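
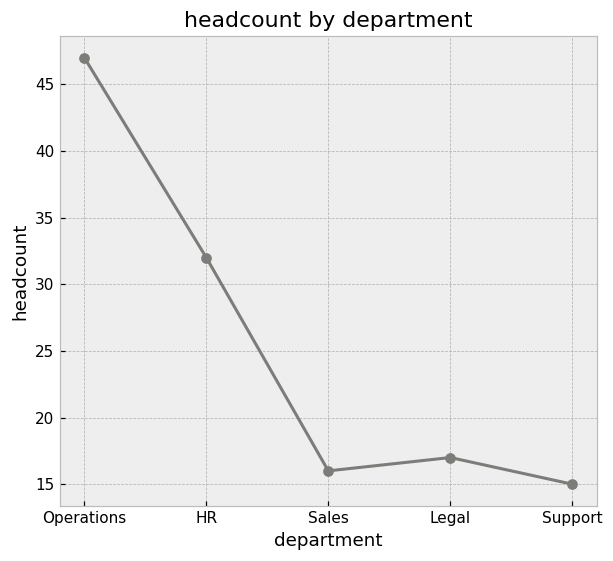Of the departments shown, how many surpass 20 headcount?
2

Above 20: Operations, HR.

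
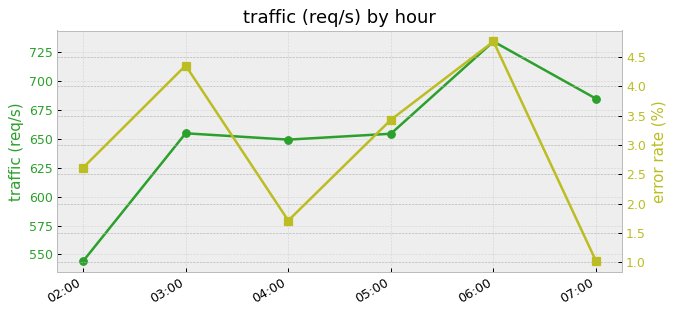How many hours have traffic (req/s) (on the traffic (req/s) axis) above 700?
Above 700: 06:00.

1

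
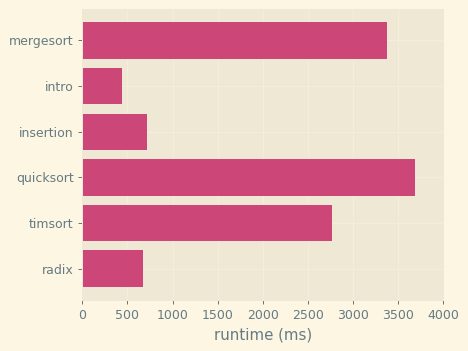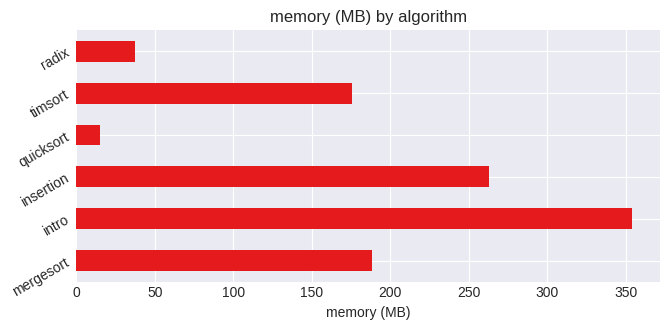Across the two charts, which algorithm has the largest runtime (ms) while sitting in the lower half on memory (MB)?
quicksort

Chart 2 median memory (MB) ≈ 200; below-median algorithms: quicksort, timsort, radix. Among those, quicksort has the highest runtime (ms) (≈ 3500).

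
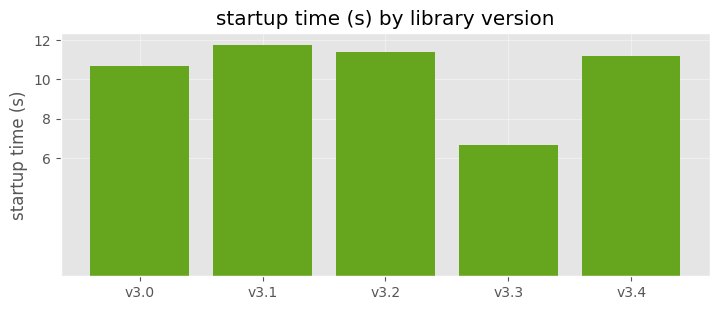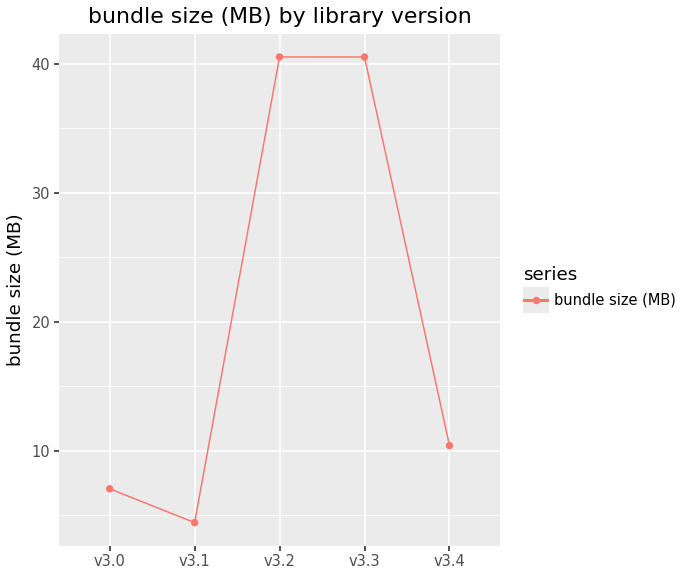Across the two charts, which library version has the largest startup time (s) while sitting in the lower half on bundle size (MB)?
Chart 2 median bundle size (MB) ≈ 10; below-median library versions: v3.0, v3.1. Among those, v3.1 has the highest startup time (s) (≈ 12).

v3.1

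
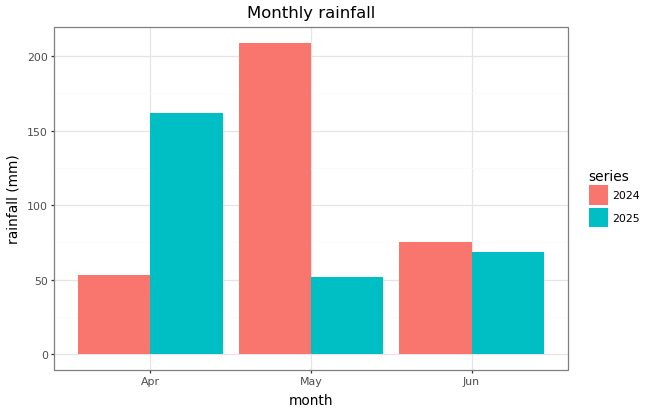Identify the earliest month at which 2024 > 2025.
May

Apr: 2024 ≈ 60 vs 2025 ≈ 160 (not yet); May: 2024 ≈ 200 vs 2025 ≈ 60 (first crossover).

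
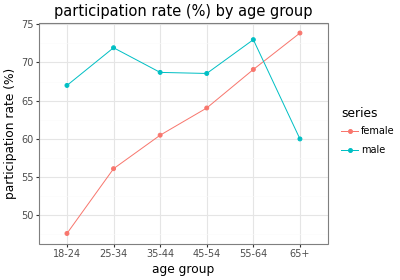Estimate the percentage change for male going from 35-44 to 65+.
35-44 ≈ 70, 65+ ≈ 60; (60 − 70) / 70 ≈ -14.3%.

≈ -14.3%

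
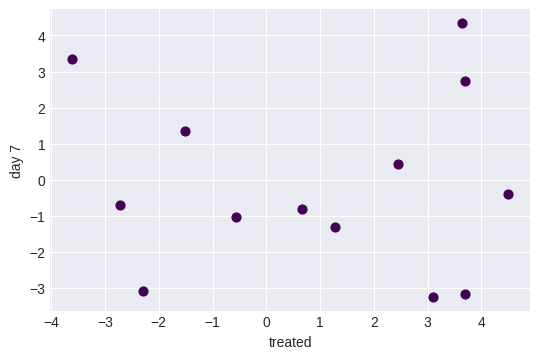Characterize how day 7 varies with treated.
no clear correlation

Points are roughly uncorrelated; weak (|r| ≈ 0.0).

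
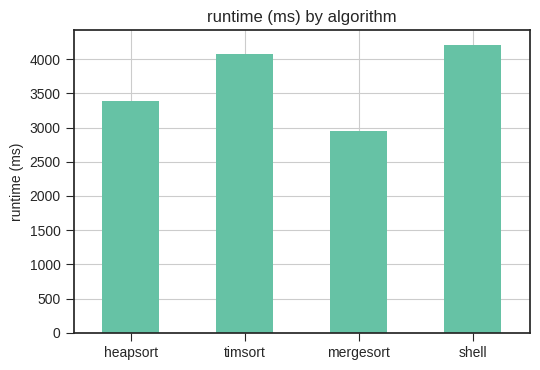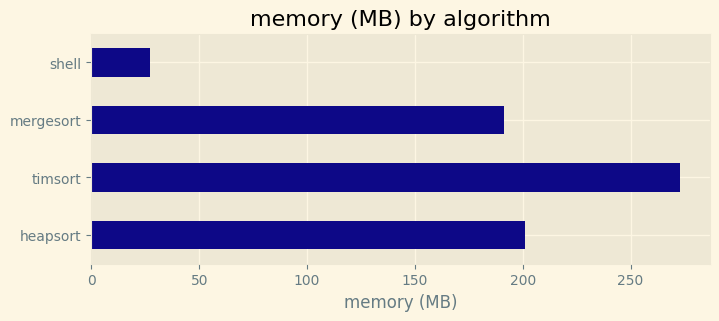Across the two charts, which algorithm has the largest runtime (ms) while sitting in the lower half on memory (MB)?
shell

Chart 2 median memory (MB) ≈ 200; below-median algorithms: mergesort, shell. Among those, shell has the highest runtime (ms) (≈ 4000).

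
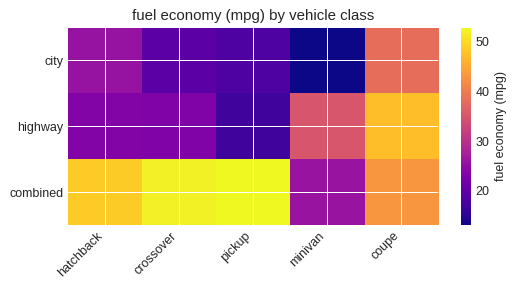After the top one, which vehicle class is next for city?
Top 3 for city: coupe ≈ 40, hatchback ≈ 25, crossover ≈ 20.

hatchback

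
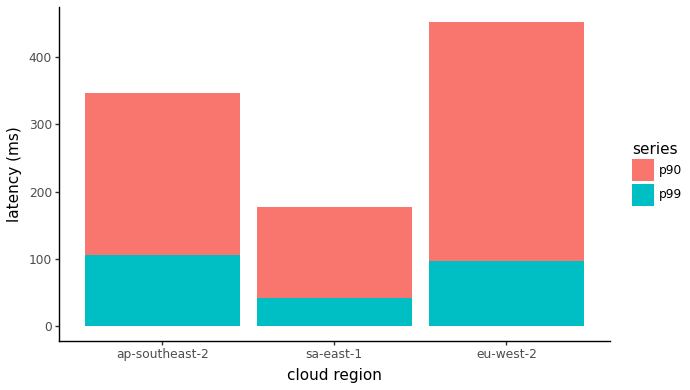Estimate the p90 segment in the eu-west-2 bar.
≈ 350

p90 top ≈ 450, bottom ≈ 100; segment ≈ 350.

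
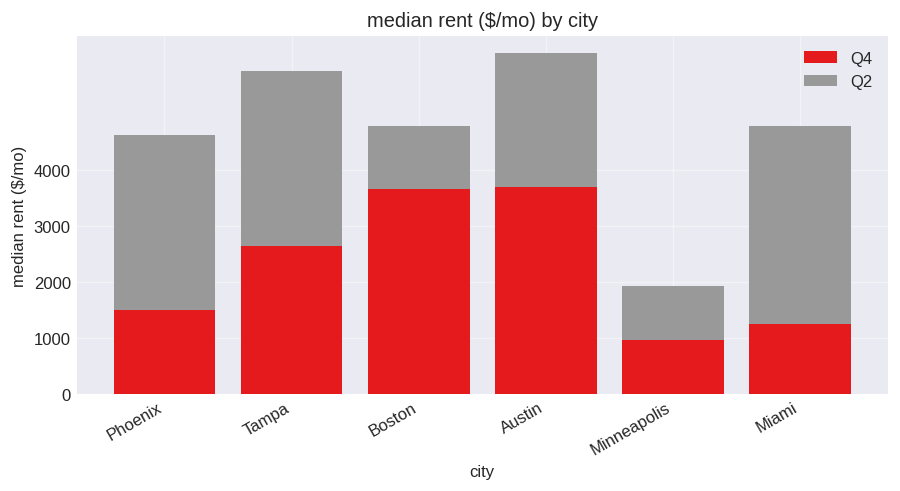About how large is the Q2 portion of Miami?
Q2 top ≈ 5000, bottom ≈ 1000; segment ≈ 4000.

≈ 4000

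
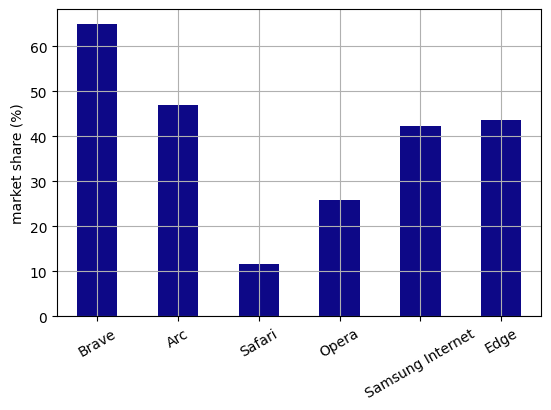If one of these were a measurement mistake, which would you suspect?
Safari

Safari ≈ 10; the rest sit between ≈ 30 and ≈ 60.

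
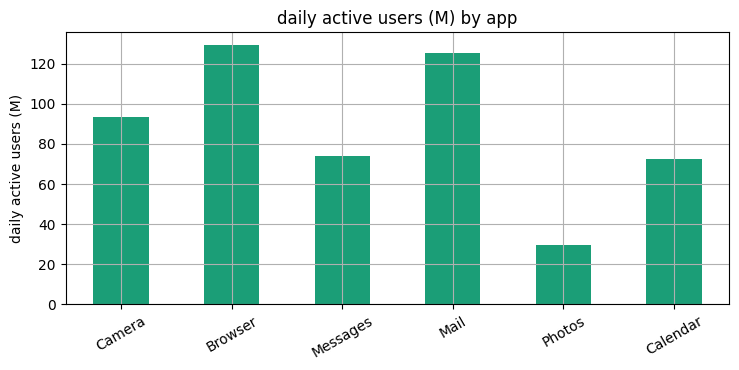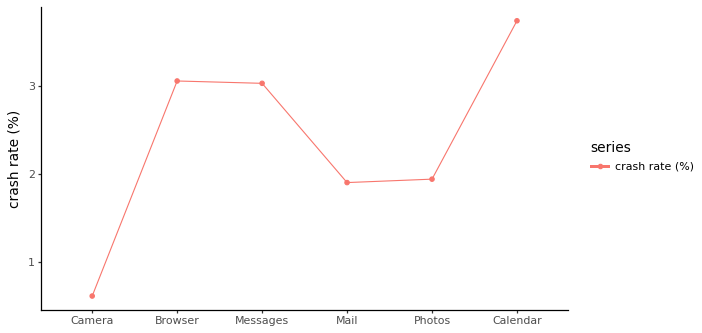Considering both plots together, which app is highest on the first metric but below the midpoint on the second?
Chart 2 median crash rate (%) ≈ 2.5; below-median apps: Camera, Mail, Photos. Among those, Mail has the highest daily active users (M) (≈ 120).

Mail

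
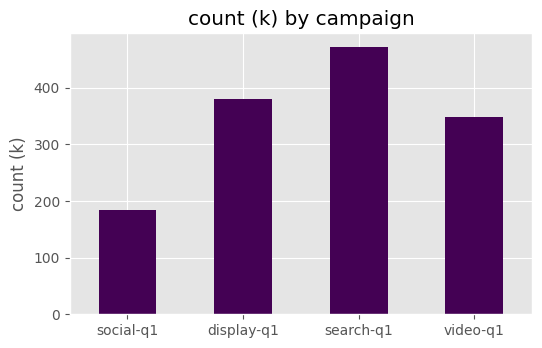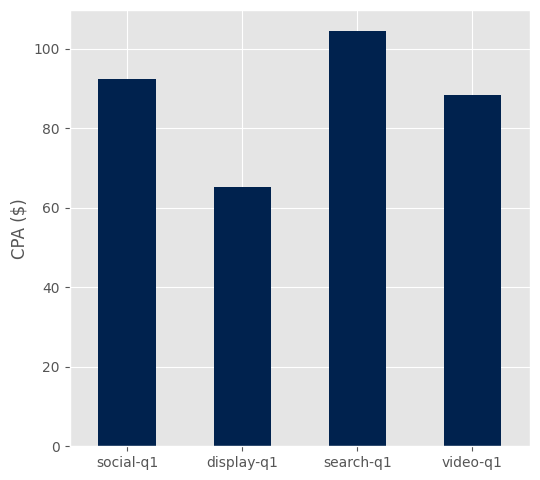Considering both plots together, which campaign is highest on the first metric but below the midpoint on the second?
Chart 2 median CPA ($) ≈ 90; below-median campaigns: display-q1, video-q1. Among those, display-q1 has the highest count (k) (≈ 400).

display-q1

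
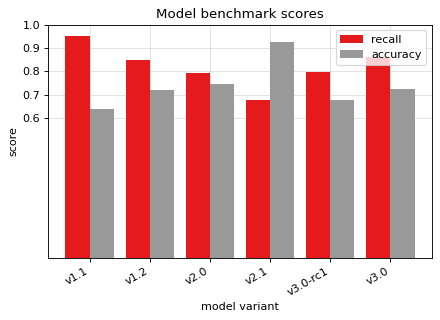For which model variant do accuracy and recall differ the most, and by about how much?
v1.1, ≈ 0.4

v1.1: accuracy ≈ 0.6, recall ≈ 1.0 → gap ≈ 0.4. Next-largest (v2.1) is only ≈ 0.2.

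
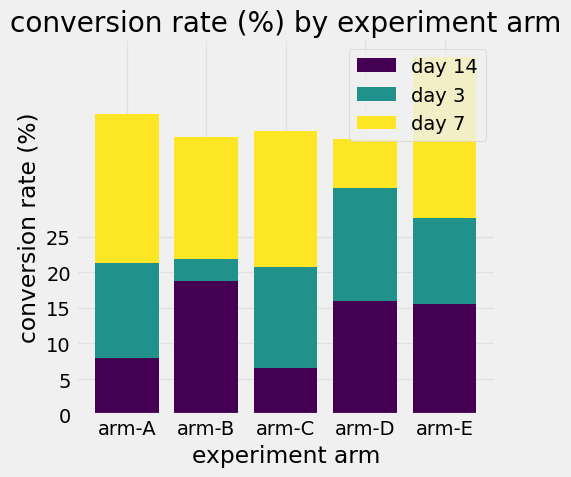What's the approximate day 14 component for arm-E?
day 14 top ≈ 15, bottom ≈ 0; segment ≈ 15.

≈ 15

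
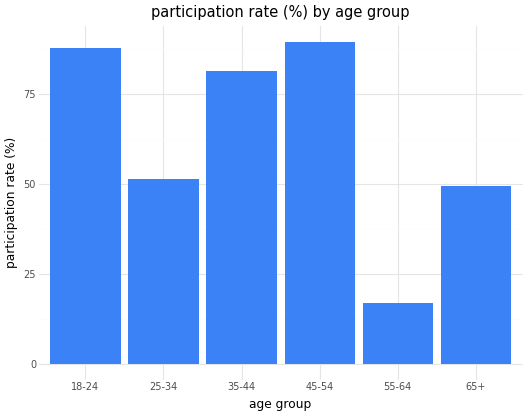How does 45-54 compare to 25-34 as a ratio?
≈ 1.8×

45-54 ≈ 90, 25-34 ≈ 50; 90/50 ≈ 1.8.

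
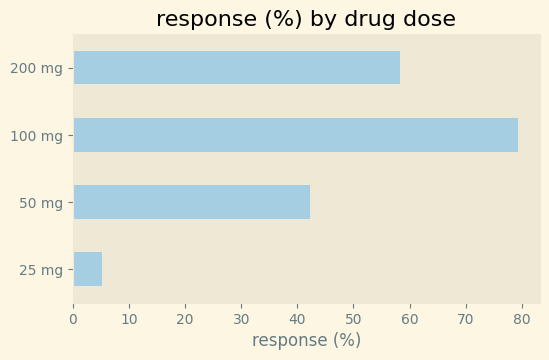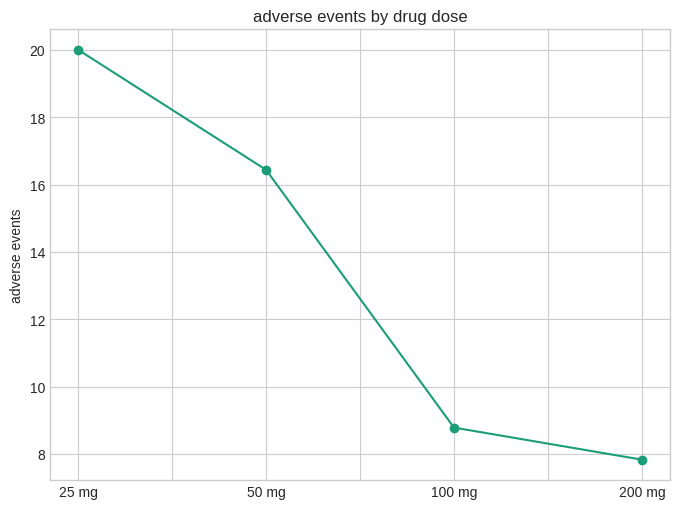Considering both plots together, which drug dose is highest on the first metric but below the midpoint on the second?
Chart 2 median adverse events ≈ 12; below-median drug doses: 100 mg, 200 mg. Among those, 100 mg has the highest response (%) (≈ 80).

100 mg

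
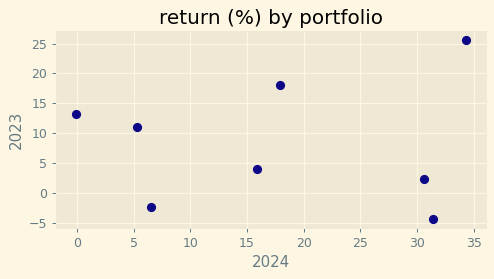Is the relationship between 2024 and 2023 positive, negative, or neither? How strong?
no clear correlation

Points are roughly uncorrelated; weak (|r| ≈ 0.0).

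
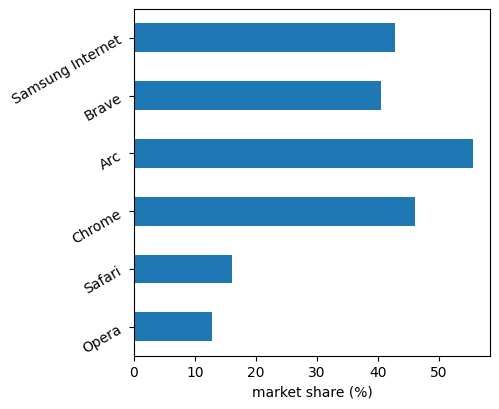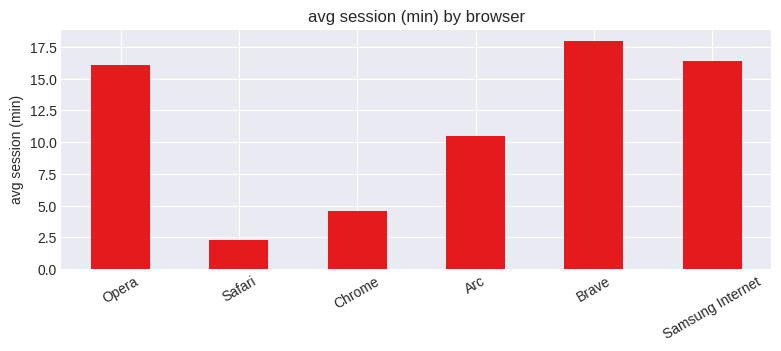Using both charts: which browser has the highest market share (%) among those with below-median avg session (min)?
Arc

Chart 2 median avg session (min) ≈ 14; below-median browsers: Safari, Chrome, Arc. Among those, Arc has the highest market share (%) (≈ 60).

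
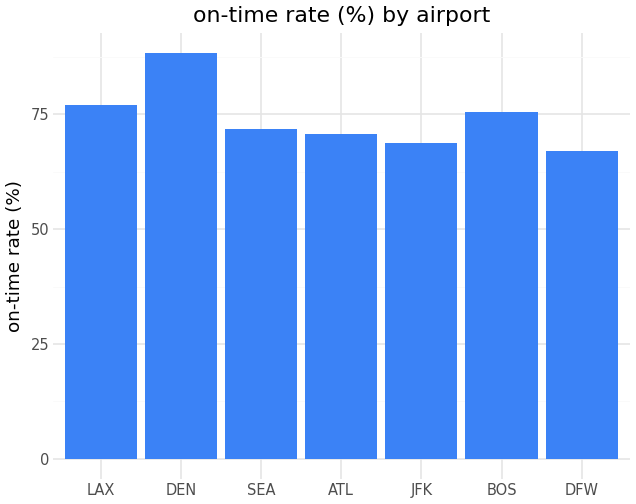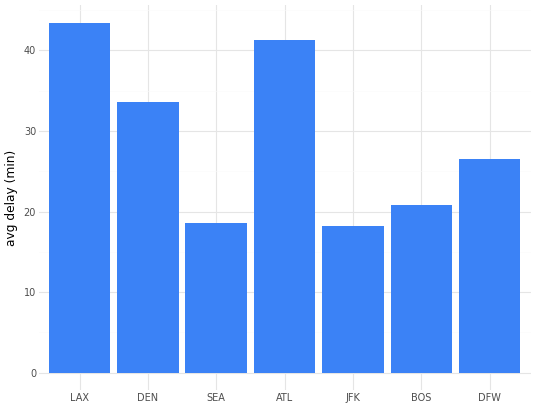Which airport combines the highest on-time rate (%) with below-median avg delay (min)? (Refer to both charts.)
Chart 2 median avg delay (min) ≈ 25; below-median airports: SEA, JFK, BOS. Among those, BOS has the highest on-time rate (%) (≈ 80).

BOS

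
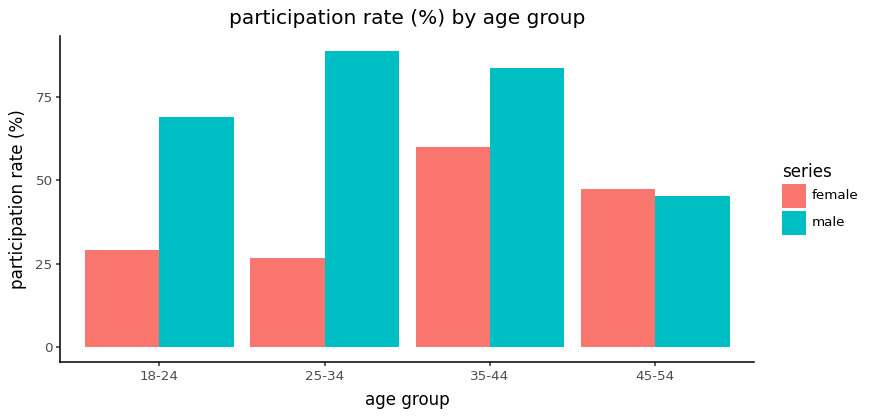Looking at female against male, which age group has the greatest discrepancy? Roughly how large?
25-34: female ≈ 30, male ≈ 90 → gap ≈ 60. Next-largest (18-24) is only ≈ 40.

25-34, ≈ 60 %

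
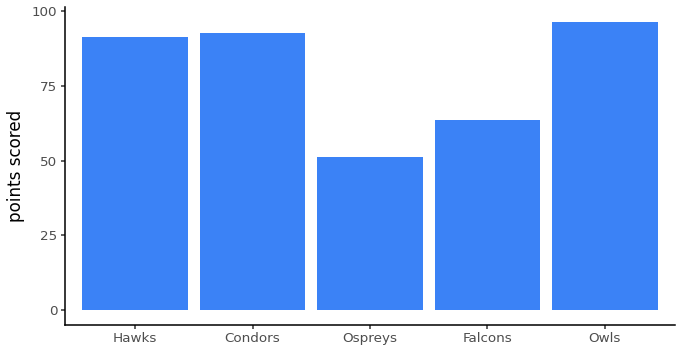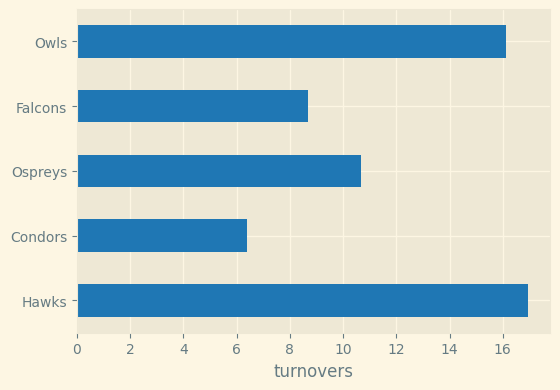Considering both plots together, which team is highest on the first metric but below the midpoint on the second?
Condors

Chart 2 median turnovers ≈ 10; below-median teams: Condors, Falcons. Among those, Condors has the highest points scored (≈ 90).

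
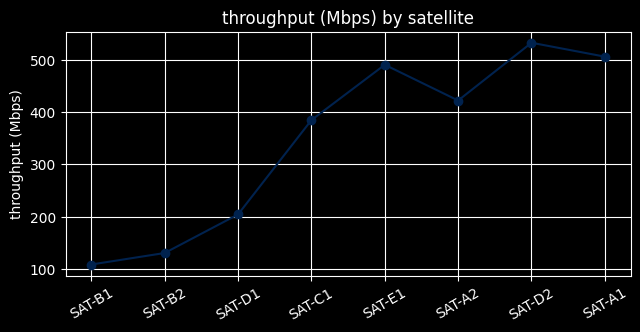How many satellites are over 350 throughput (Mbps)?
5

Above 350: SAT-C1, SAT-E1, SAT-A2, SAT-D2, SAT-A1.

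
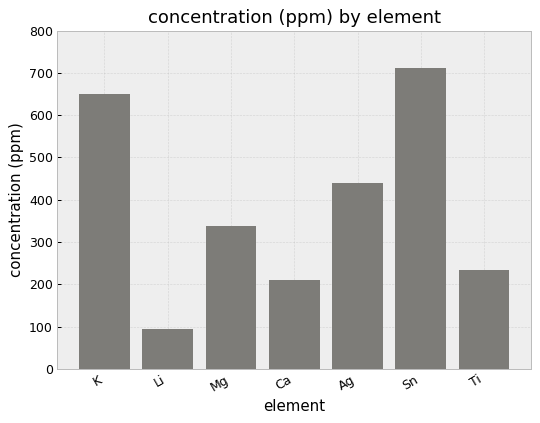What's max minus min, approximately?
Max Sn ≈ 700, min Li ≈ 100; range ≈ 600.

≈ 600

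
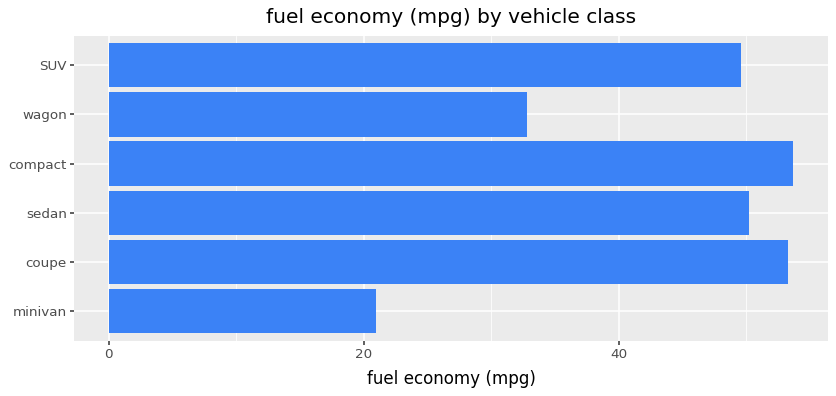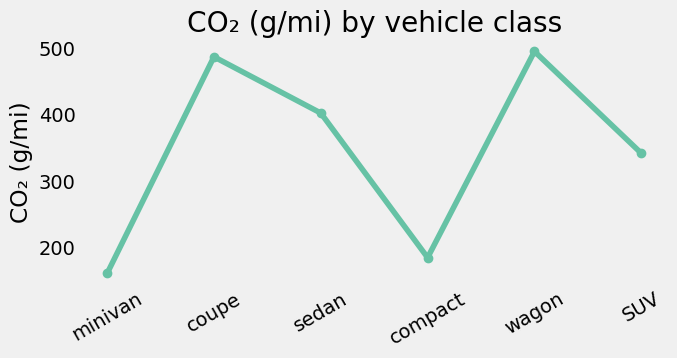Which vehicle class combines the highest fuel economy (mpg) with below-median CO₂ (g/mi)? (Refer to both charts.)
compact

Chart 2 median CO₂ (g/mi) ≈ 350; below-median vehicle classes: minivan, compact, SUV. Among those, compact has the highest fuel economy (mpg) (≈ 55).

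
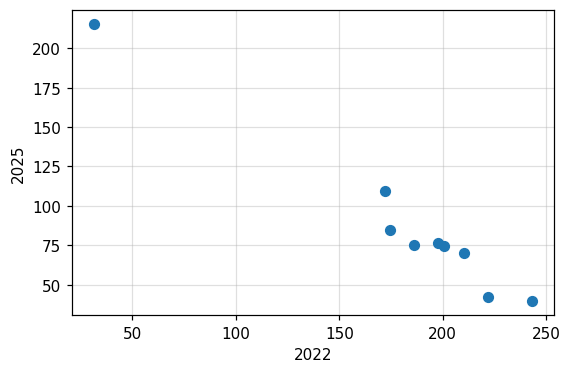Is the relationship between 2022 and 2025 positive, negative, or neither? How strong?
negative, strong

Points are negatively correlated; strong (|r| ≈ 1.0).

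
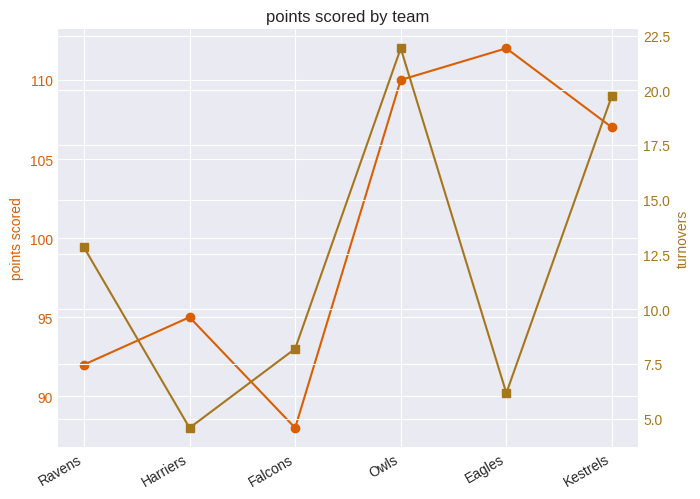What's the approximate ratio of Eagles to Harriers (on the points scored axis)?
≈ 1.17×

Eagles ≈ 112, Harriers ≈ 96; 112/96 ≈ 1.17.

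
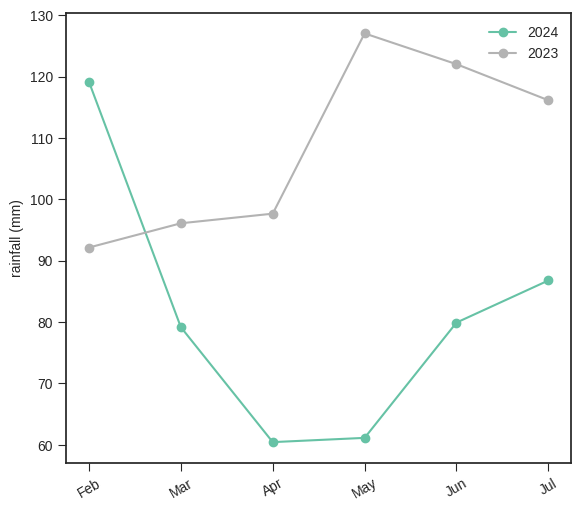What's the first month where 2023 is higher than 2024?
Mar

Feb: 2023 ≈ 90 vs 2024 ≈ 120 (not yet); Mar: 2023 ≈ 100 vs 2024 ≈ 80 (first crossover).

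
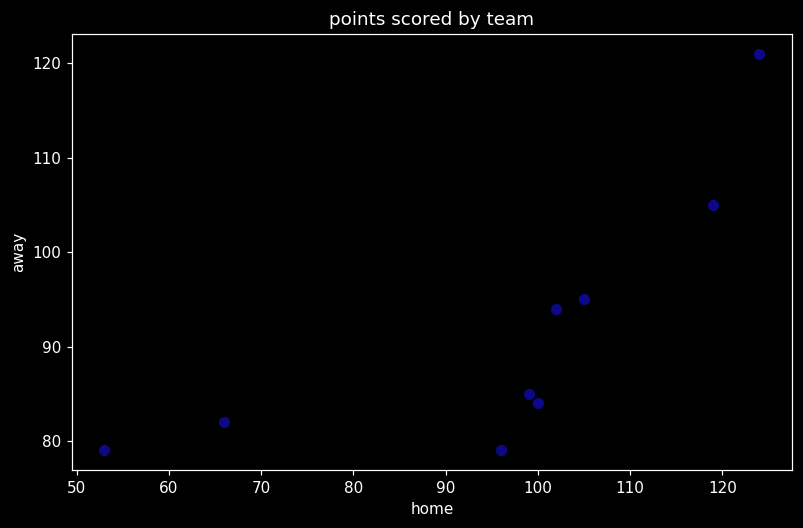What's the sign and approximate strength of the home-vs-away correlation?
positive, strong

Points are positively correlated; strong (|r| ≈ 0.8).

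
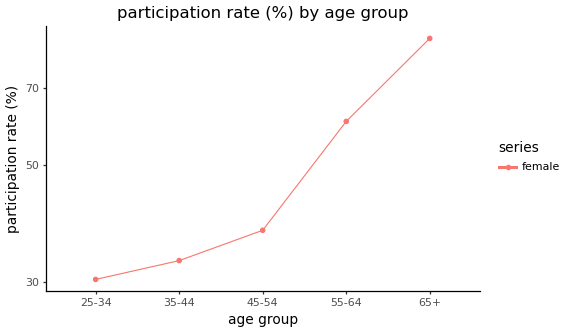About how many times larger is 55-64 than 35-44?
55-64 ≈ 60, 35-44 ≈ 35; 60/35 ≈ 1.71.

≈ 1.71×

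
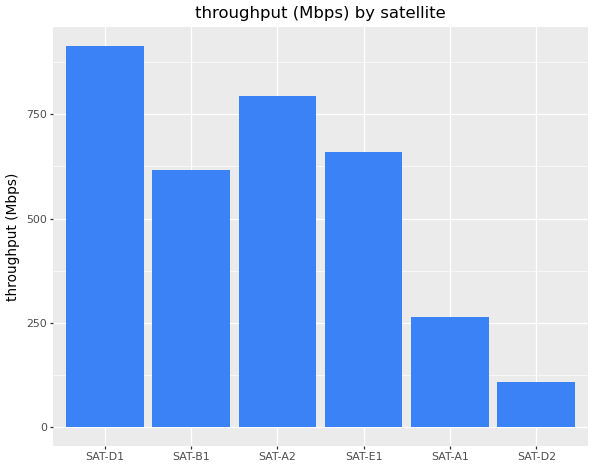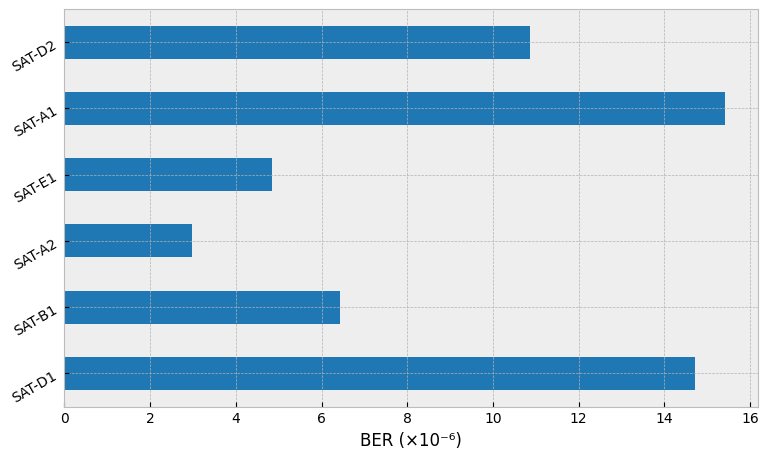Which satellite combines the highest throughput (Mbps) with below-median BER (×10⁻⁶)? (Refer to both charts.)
SAT-A2

Chart 2 median BER (×10⁻⁶) ≈ 8; below-median satellites: SAT-B1, SAT-A2, SAT-E1. Among those, SAT-A2 has the highest throughput (Mbps) (≈ 800).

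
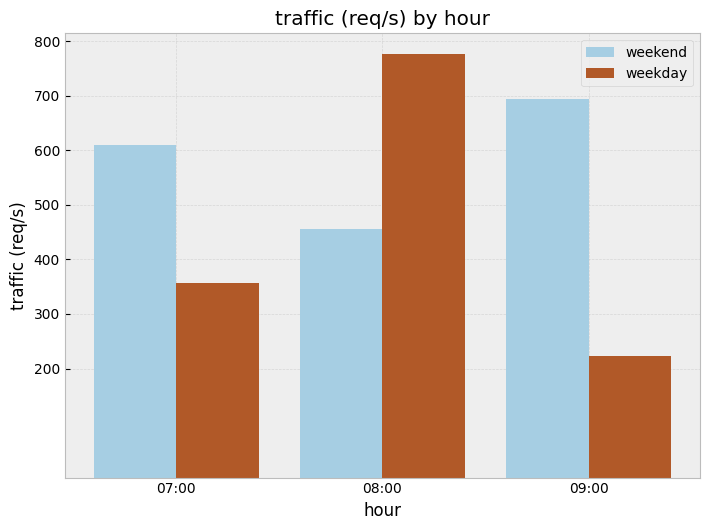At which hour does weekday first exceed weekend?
07:00: weekday ≈ 400 vs weekend ≈ 600 (not yet); 08:00: weekday ≈ 800 vs weekend ≈ 500 (first crossover).

08:00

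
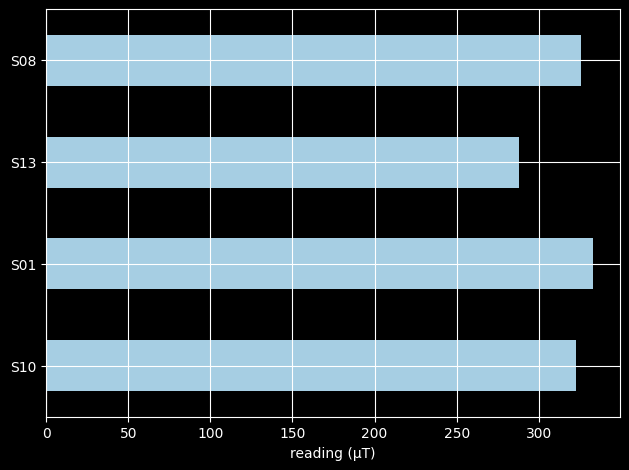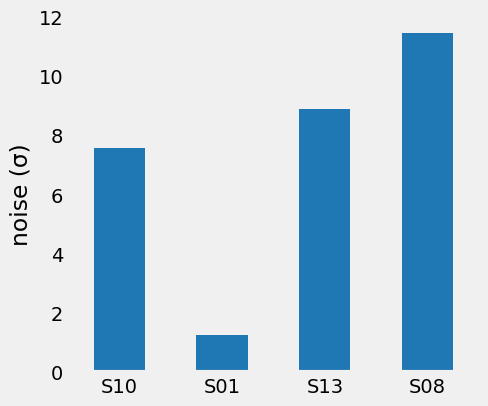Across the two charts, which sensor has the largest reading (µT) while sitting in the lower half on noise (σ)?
Chart 2 median noise (σ) ≈ 8; below-median sensors: S10, S01. Among those, S01 has the highest reading (µT) (≈ 350).

S01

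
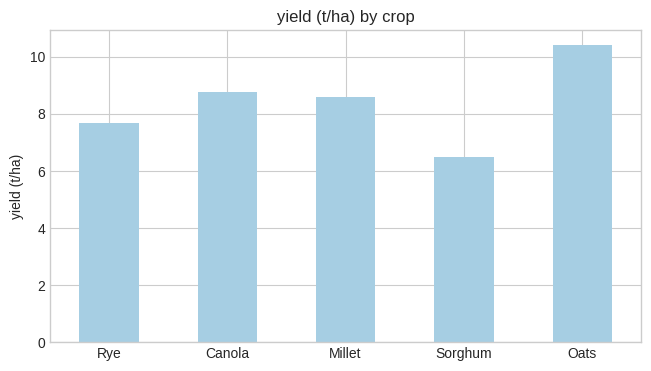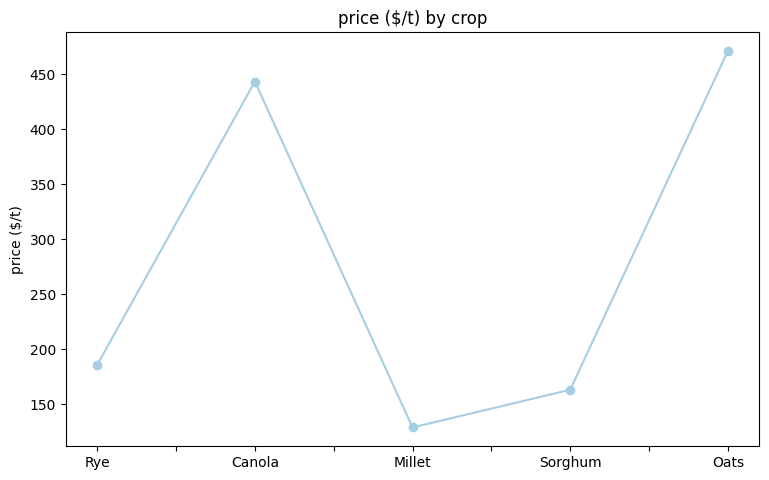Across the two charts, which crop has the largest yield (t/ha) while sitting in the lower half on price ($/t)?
Chart 2 median price ($/t) ≈ 200; below-median crops: Millet, Sorghum. Among those, Millet has the highest yield (t/ha) (≈ 9).

Millet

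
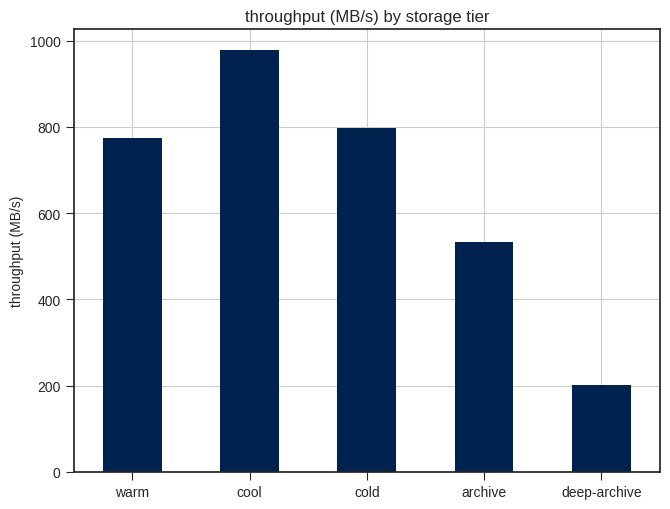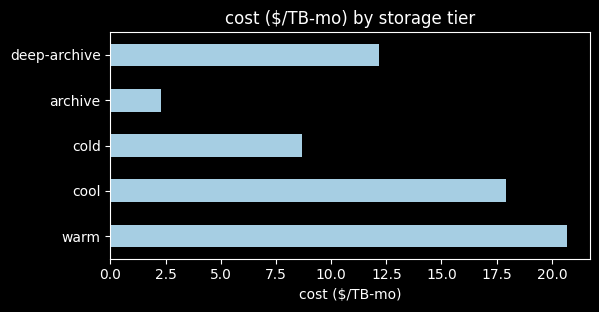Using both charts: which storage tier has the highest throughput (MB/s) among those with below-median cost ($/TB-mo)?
Chart 2 median cost ($/TB-mo) ≈ 12; below-median storage tiers: cold, archive. Among those, cold has the highest throughput (MB/s) (≈ 800).

cold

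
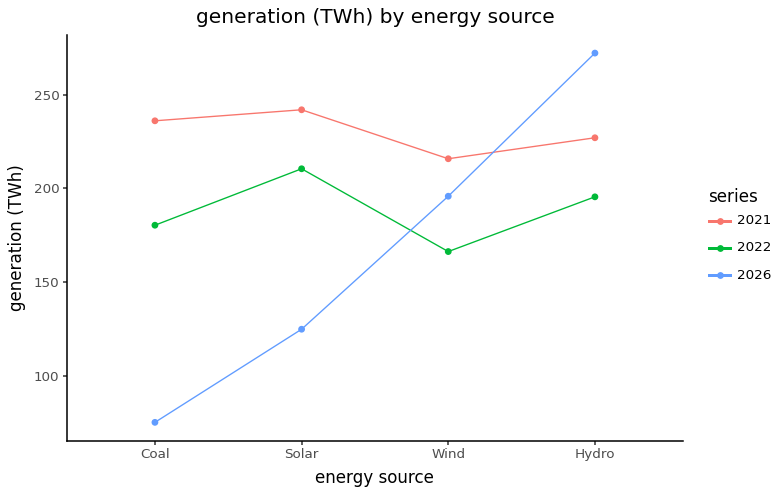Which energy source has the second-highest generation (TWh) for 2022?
Hydro

Top 3 for 2022: Solar ≈ 220, Hydro ≈ 200, Coal ≈ 180.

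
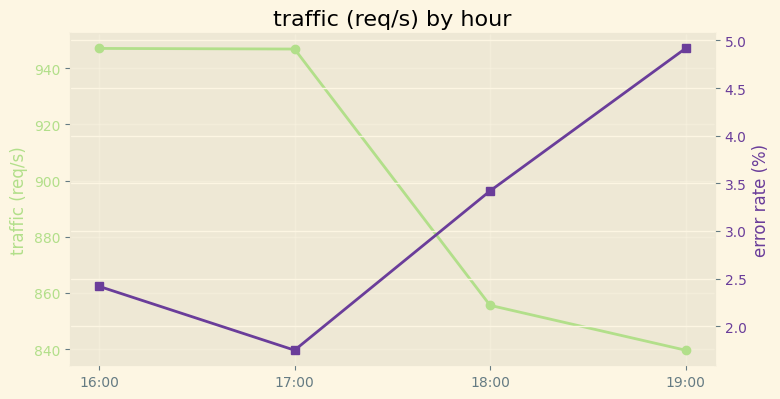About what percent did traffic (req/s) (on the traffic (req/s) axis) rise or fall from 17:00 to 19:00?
≈ -11.6%

17:00 ≈ 950, 19:00 ≈ 840; (840 − 950) / 950 ≈ -11.6%.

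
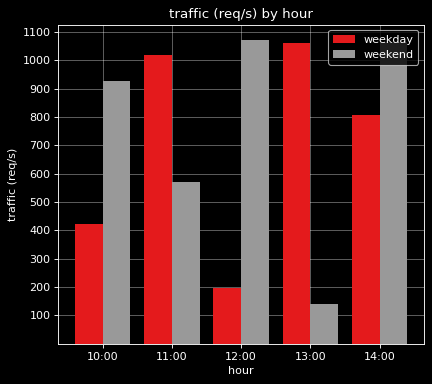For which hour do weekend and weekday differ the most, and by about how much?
13:00, ≈ 1000 req/s

13:00: weekend ≈ 100, weekday ≈ 1100 → gap ≈ 1000. Next-largest (12:00) is only ≈ 900.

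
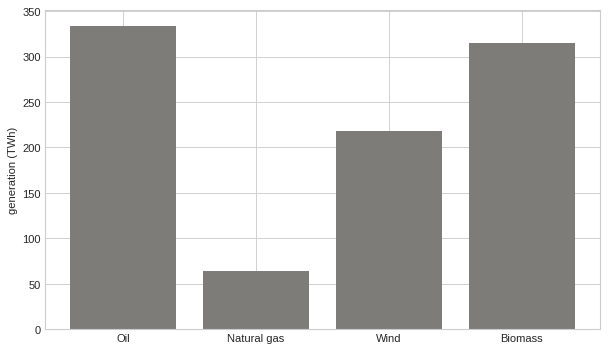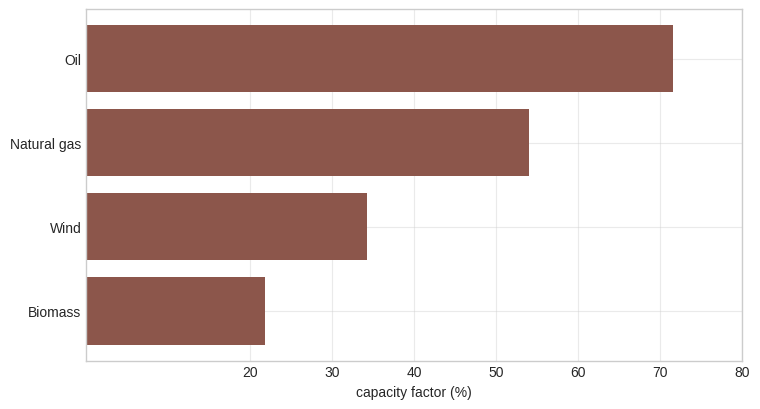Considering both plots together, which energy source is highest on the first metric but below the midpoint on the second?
Biomass

Chart 2 median capacity factor (%) ≈ 40; below-median energy sources: Wind, Biomass. Among those, Biomass has the highest generation (TWh) (≈ 300).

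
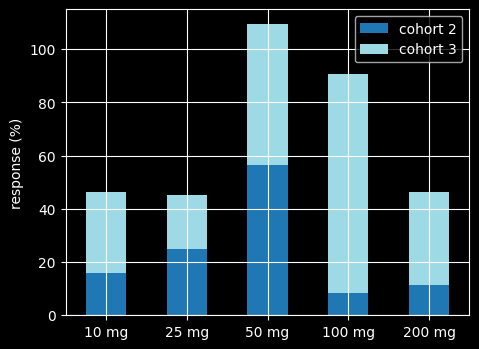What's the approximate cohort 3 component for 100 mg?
≈ 80

cohort 3 top ≈ 90, bottom ≈ 10; segment ≈ 80.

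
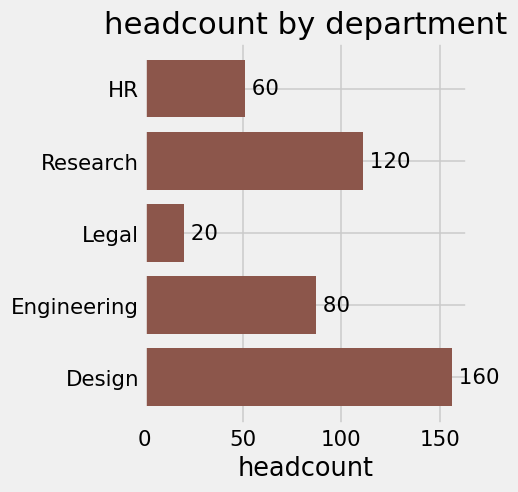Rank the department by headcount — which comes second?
Research

Top 3: Design ≈ 160, Research ≈ 120, Engineering ≈ 80.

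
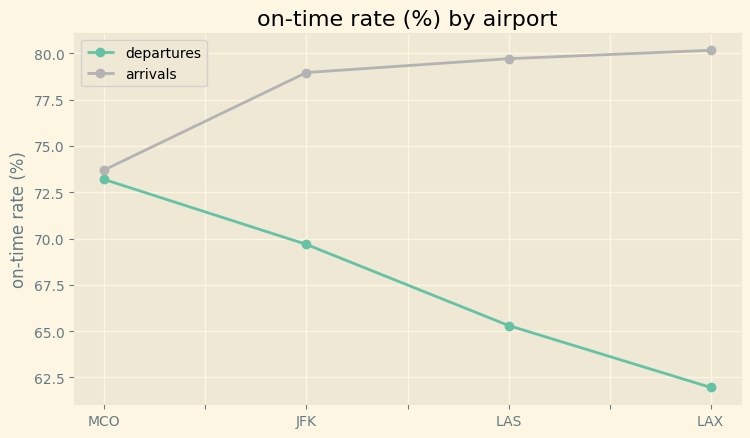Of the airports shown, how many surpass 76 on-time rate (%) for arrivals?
Above 76: JFK, LAS, LAX.

3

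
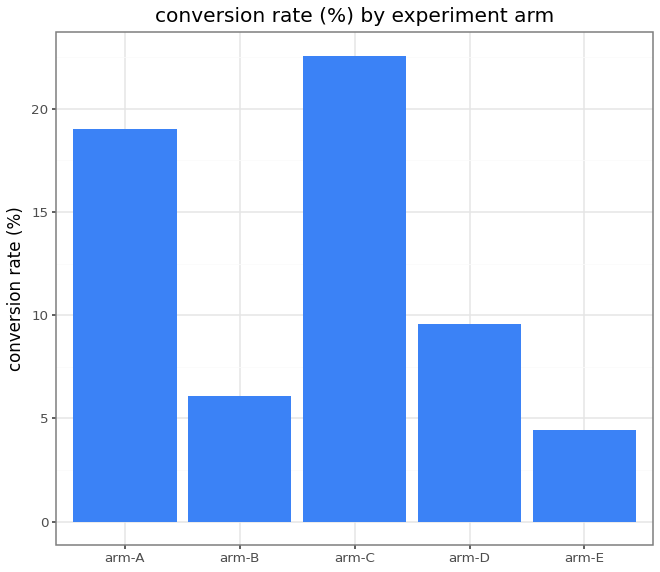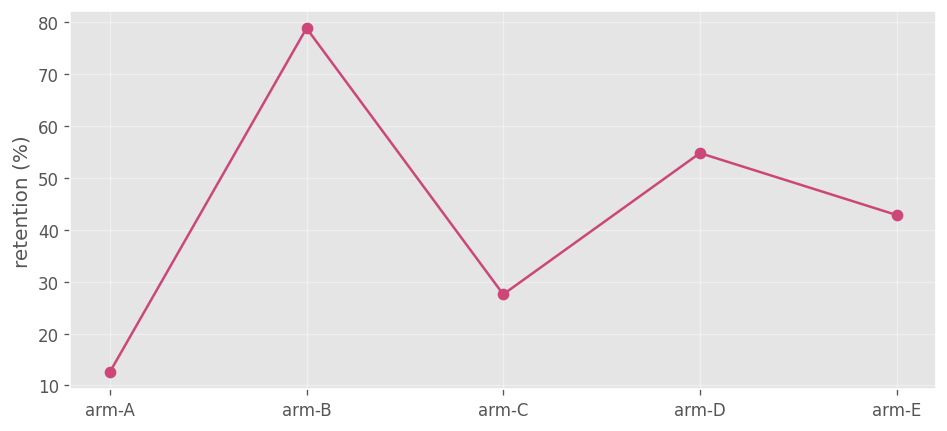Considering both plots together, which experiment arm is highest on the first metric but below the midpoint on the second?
Chart 2 median retention (%) ≈ 40; below-median experiment arms: arm-A, arm-C. Among those, arm-C has the highest conversion rate (%) (≈ 25).

arm-C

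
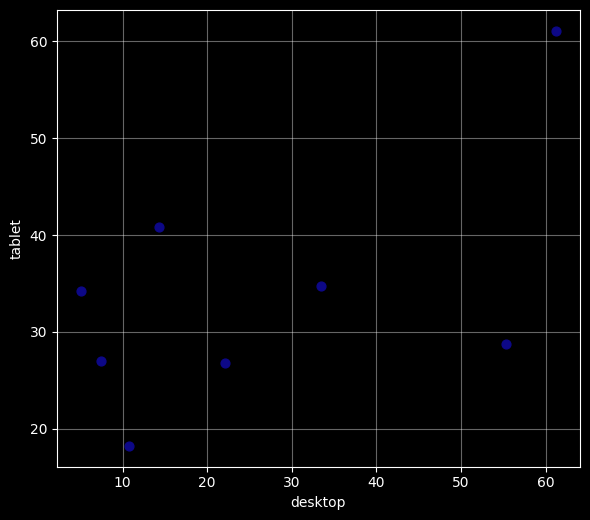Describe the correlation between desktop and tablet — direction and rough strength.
Points are positively correlated; moderate (|r| ≈ 0.6).

positive, moderate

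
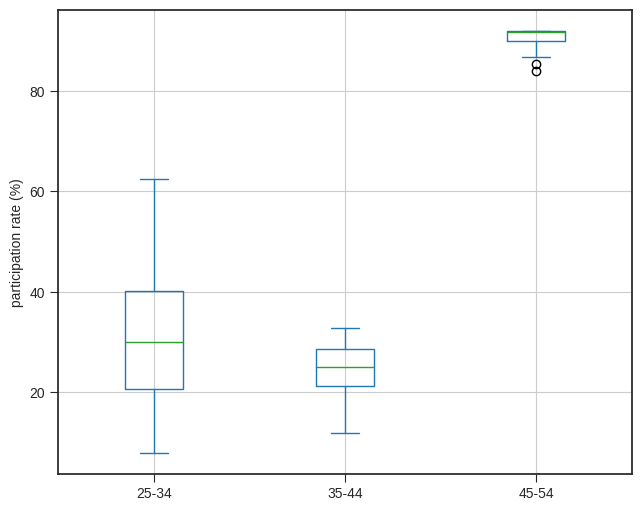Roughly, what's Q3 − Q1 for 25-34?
≈ 20

Q3 ≈ 40, Q1 ≈ 20; IQR ≈ 20.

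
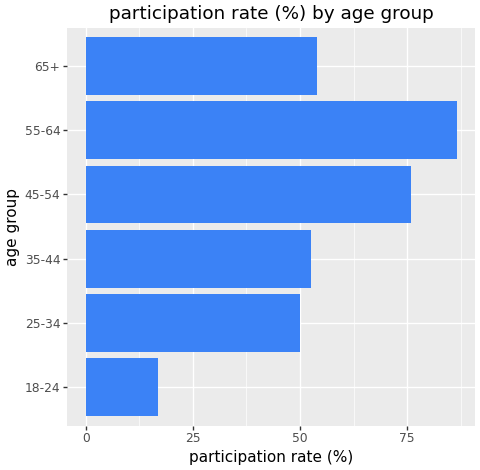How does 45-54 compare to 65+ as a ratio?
≈ 1.6×

45-54 ≈ 80, 65+ ≈ 50; 80/50 ≈ 1.6.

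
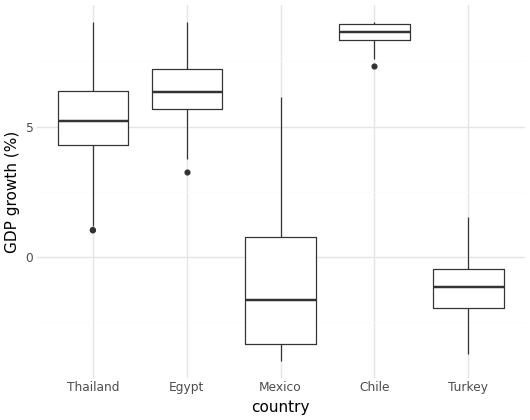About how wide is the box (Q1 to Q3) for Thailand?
≈ 2

Q3 ≈ 6, Q1 ≈ 4; IQR ≈ 2.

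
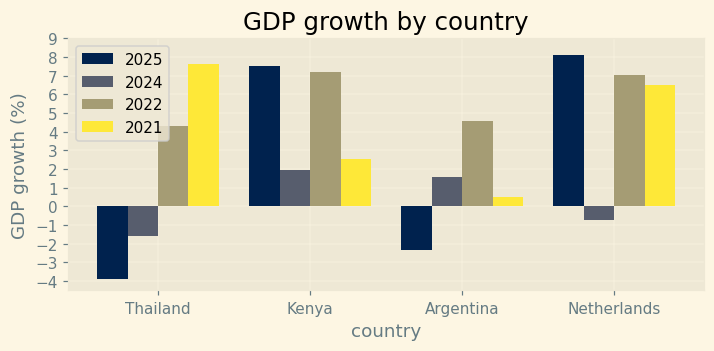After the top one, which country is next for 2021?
Top 3 for 2021: Thailand ≈ 8, Netherlands ≈ 6, Kenya ≈ 3.

Netherlands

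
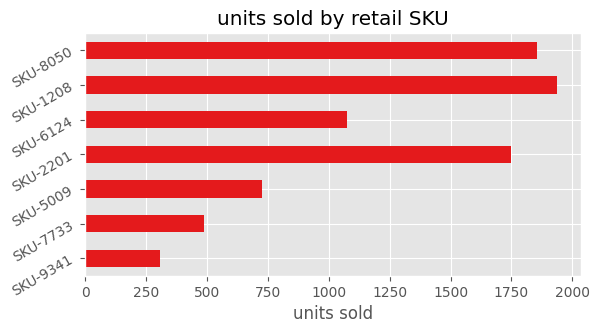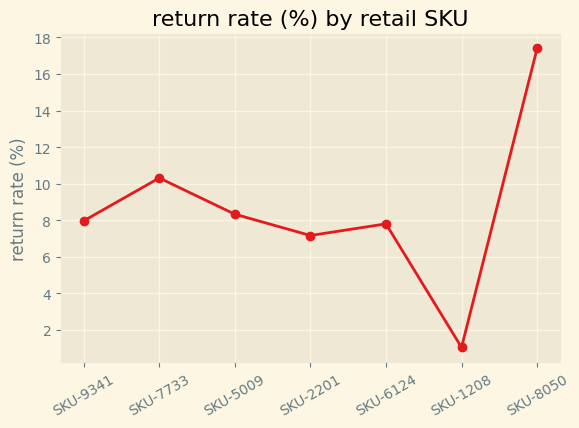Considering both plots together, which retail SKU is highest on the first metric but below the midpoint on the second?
SKU-1208

Chart 2 median return rate (%) ≈ 8; below-median retail SKUs: SKU-2201, SKU-6124, SKU-1208. Among those, SKU-1208 has the highest units sold (≈ 2000).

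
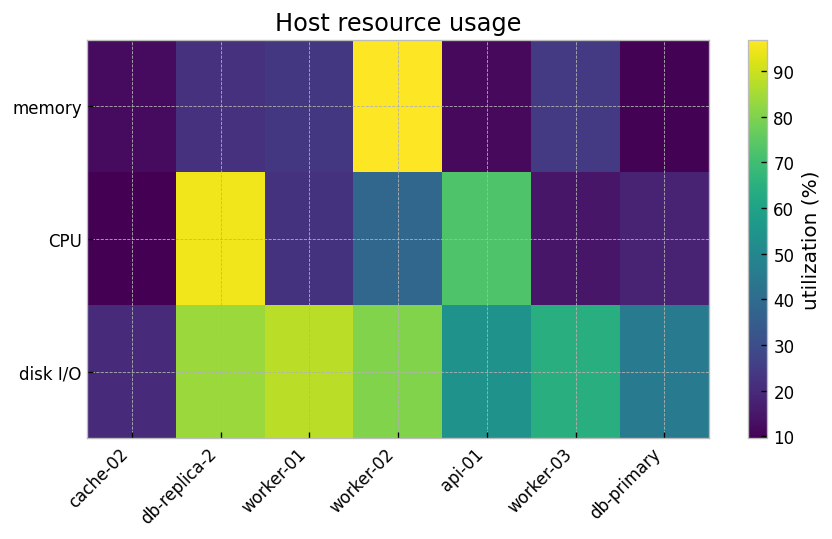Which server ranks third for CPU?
Top 4 for CPU: db-replica-2 ≈ 90, api-01 ≈ 70, worker-02 ≈ 40, worker-01 ≈ 20.

worker-02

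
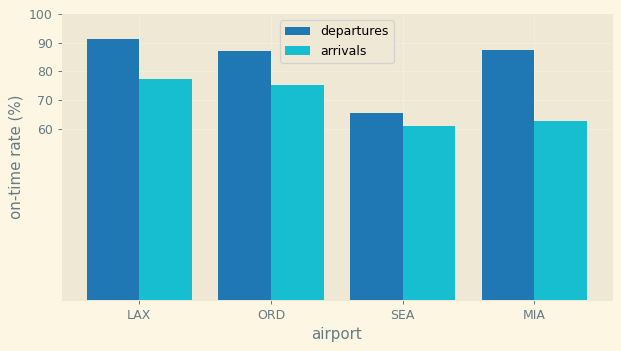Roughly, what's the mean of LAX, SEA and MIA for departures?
(90 + 70 + 90) / 3 ≈ 83.

≈ 83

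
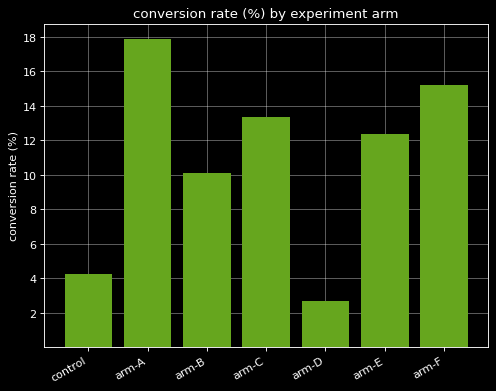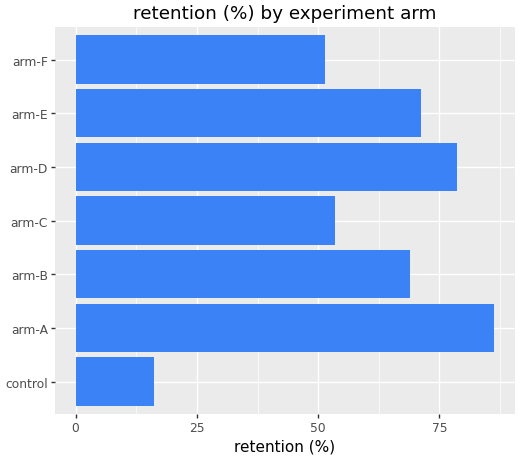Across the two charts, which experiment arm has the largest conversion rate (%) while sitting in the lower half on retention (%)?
Chart 2 median retention (%) ≈ 70; below-median experiment arms: control, arm-C, arm-F. Among those, arm-F has the highest conversion rate (%) (≈ 16).

arm-F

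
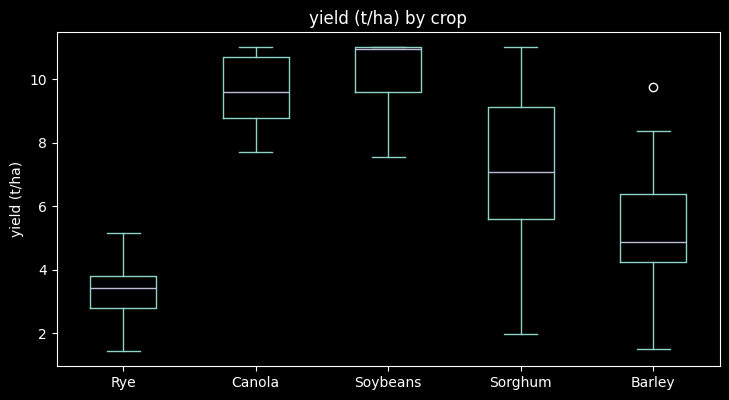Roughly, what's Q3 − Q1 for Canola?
Q3 ≈ 11, Q1 ≈ 9; IQR ≈ 2.

≈ 2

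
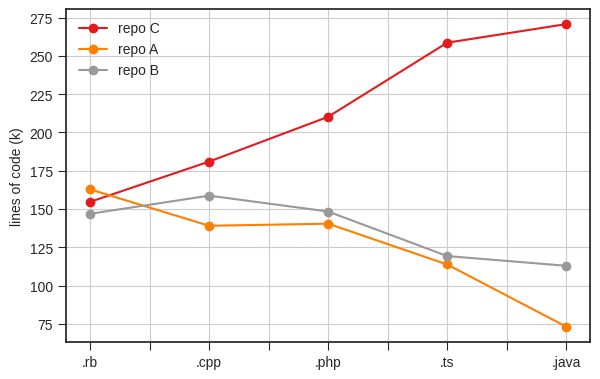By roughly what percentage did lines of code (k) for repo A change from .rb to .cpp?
≈ -12.5%

.rb ≈ 160, .cpp ≈ 140; (140 − 160) / 160 ≈ -12.5%.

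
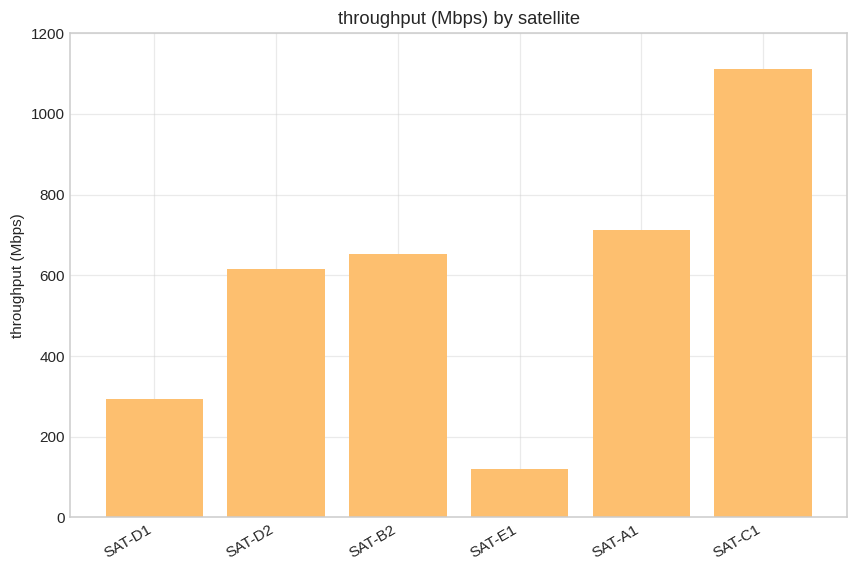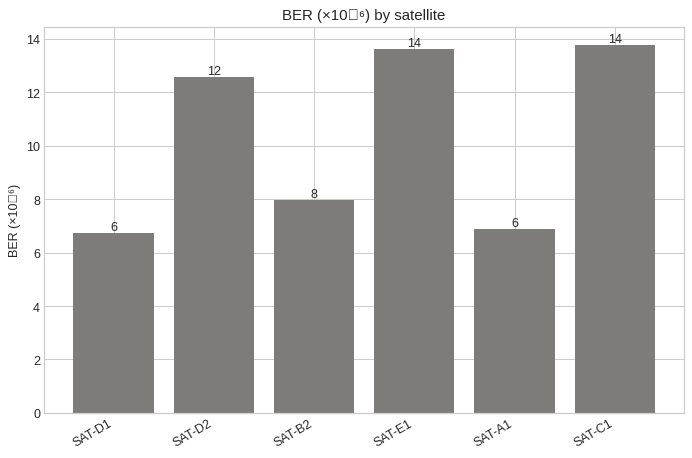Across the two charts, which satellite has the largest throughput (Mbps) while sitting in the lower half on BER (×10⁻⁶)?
SAT-A1

Chart 2 median BER (×10⁻⁶) ≈ 10; below-median satellites: SAT-D1, SAT-B2, SAT-A1. Among those, SAT-A1 has the highest throughput (Mbps) (≈ 800).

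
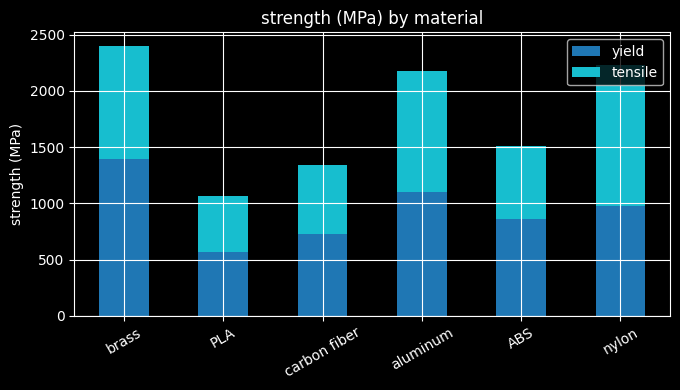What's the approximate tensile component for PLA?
tensile top ≈ 1000, bottom ≈ 600; segment ≈ 400.

≈ 400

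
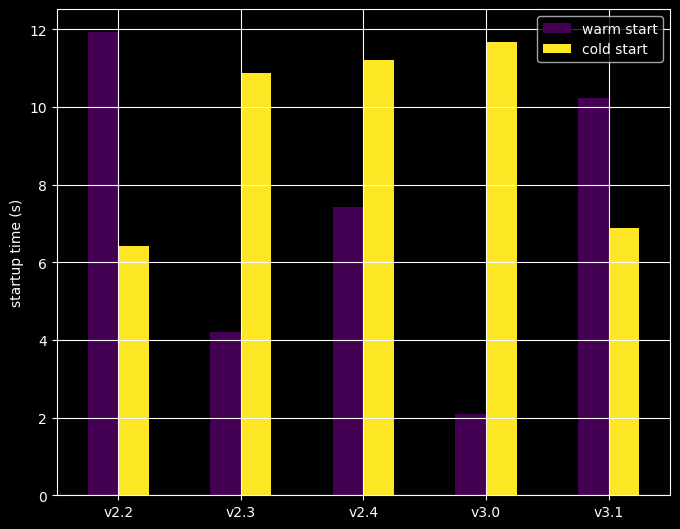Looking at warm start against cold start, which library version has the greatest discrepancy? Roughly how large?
v3.0, ≈ 10 s

v3.0: warm start ≈ 2, cold start ≈ 12 → gap ≈ 10. Next-largest (v2.3) is only ≈ 7.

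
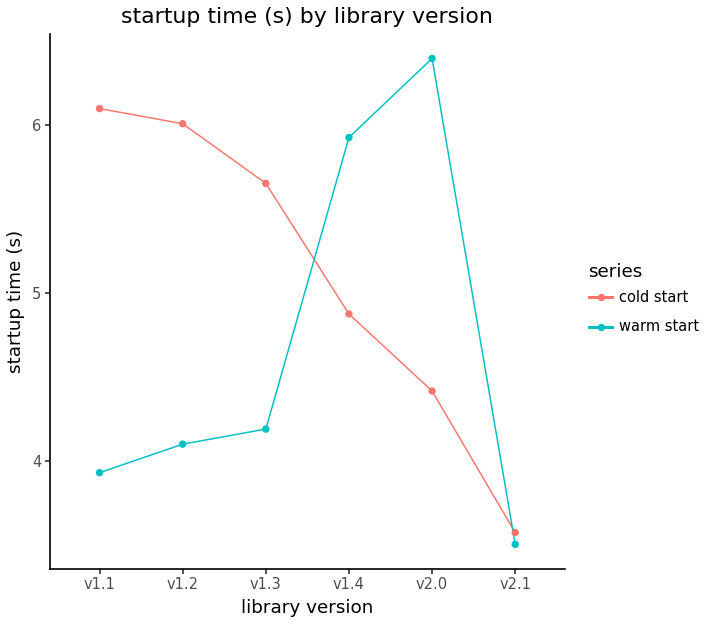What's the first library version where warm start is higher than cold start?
v1.4

v1.3: warm start ≈ 4.0 vs cold start ≈ 5.5 (not yet); v1.4: warm start ≈ 6.0 vs cold start ≈ 5.0 (first crossover).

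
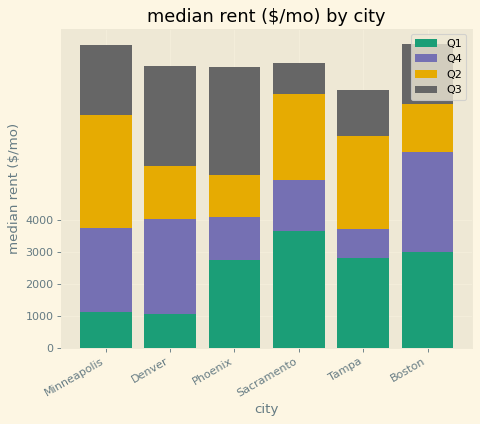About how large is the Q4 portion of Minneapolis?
Q4 top ≈ 4000, bottom ≈ 1000; segment ≈ 3000.

≈ 3000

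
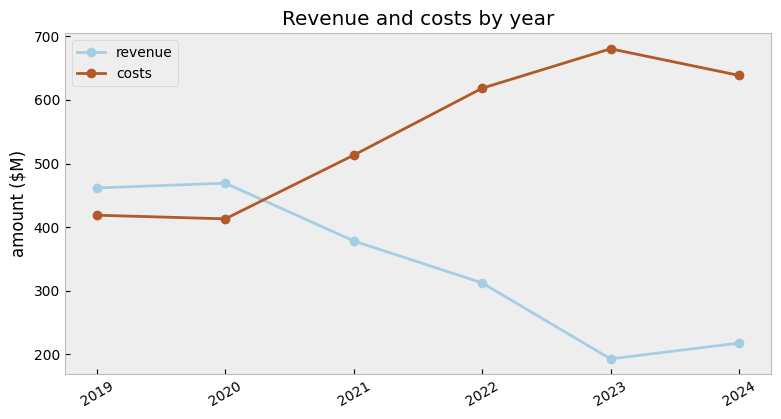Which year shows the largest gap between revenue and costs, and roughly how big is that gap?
2023, ≈ 500 $M

2023: revenue ≈ 200, costs ≈ 700 → gap ≈ 500. Next-largest (2024) is only ≈ 450.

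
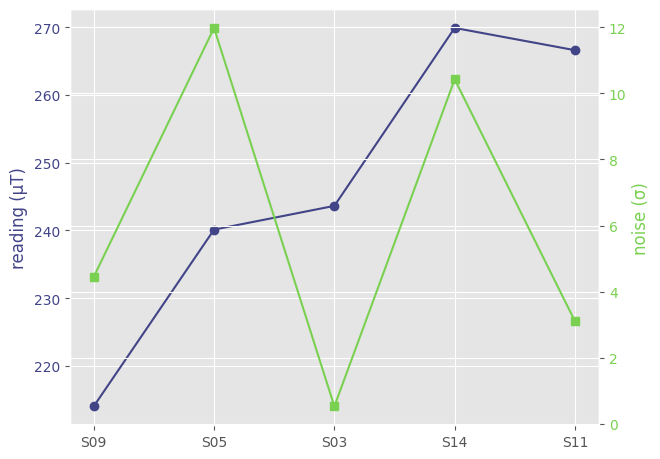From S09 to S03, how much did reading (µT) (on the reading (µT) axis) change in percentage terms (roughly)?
S09 ≈ 215, S03 ≈ 245; (245 − 215) / 215 ≈ +14%.

≈ +14%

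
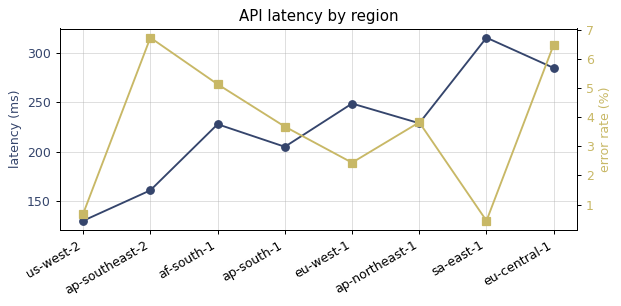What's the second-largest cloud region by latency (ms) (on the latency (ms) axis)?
Top 3 (on the latency (ms) axis): sa-east-1 ≈ 320, eu-central-1 ≈ 280, eu-west-1 ≈ 240.

eu-central-1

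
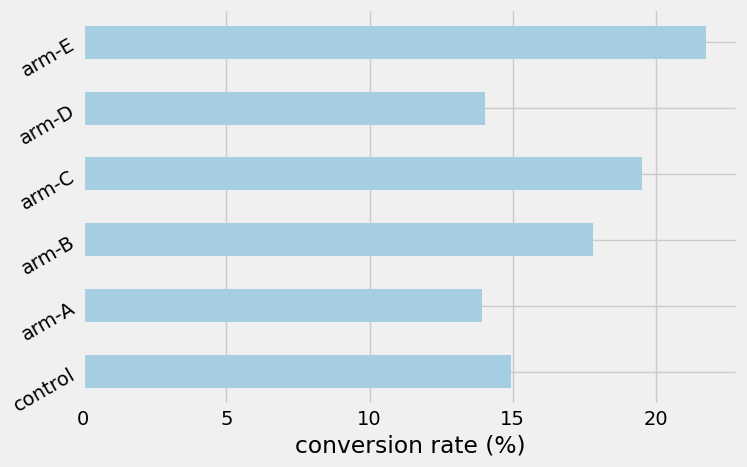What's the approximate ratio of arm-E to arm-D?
arm-E ≈ 22, arm-D ≈ 14; 22/14 ≈ 1.57.

≈ 1.57×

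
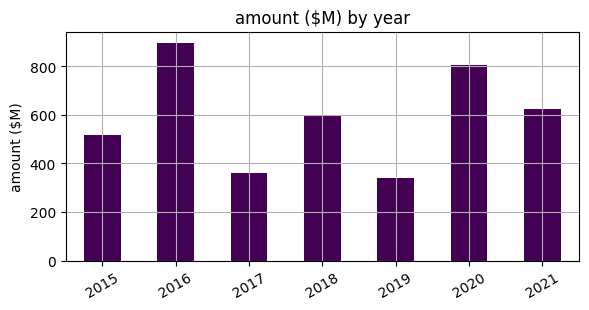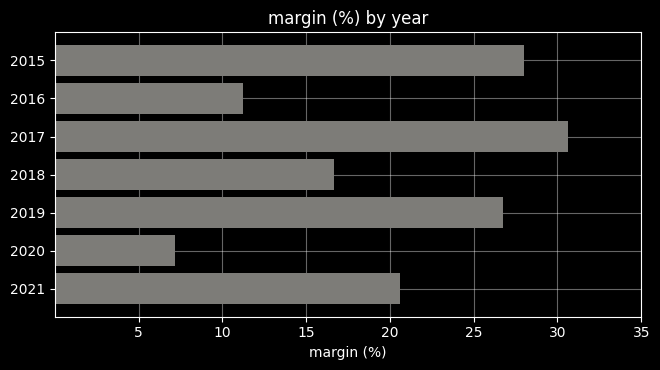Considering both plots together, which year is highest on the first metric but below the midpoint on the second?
2016

Chart 2 median margin (%) ≈ 20; below-median years: 2016, 2018, 2020. Among those, 2016 has the highest amount ($M) (≈ 900).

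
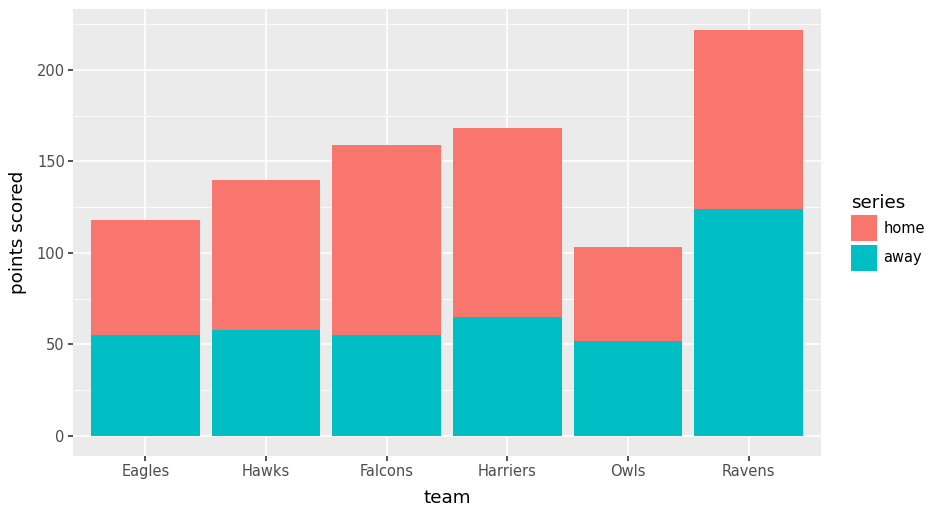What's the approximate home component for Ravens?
home top ≈ 220, bottom ≈ 120; segment ≈ 100.

≈ 100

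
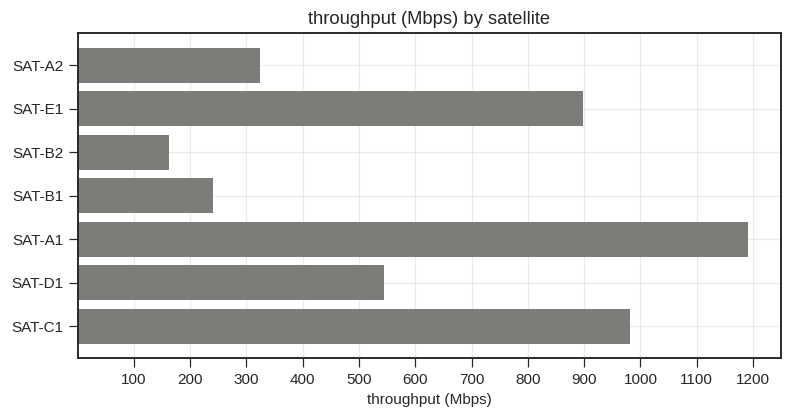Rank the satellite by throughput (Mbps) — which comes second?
Top 3: SAT-A1 ≈ 1200, SAT-C1 ≈ 1000, SAT-E1 ≈ 900.

SAT-C1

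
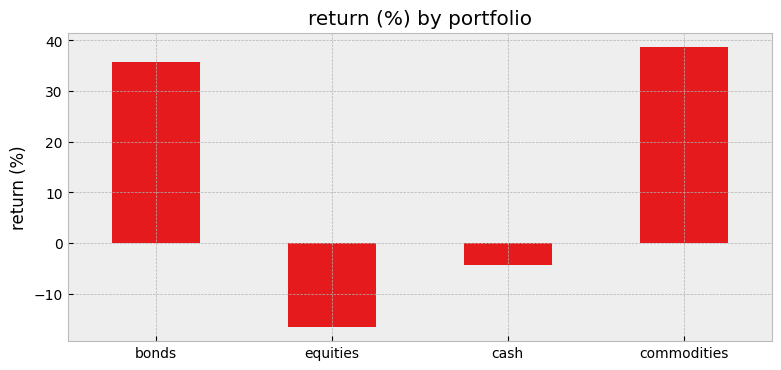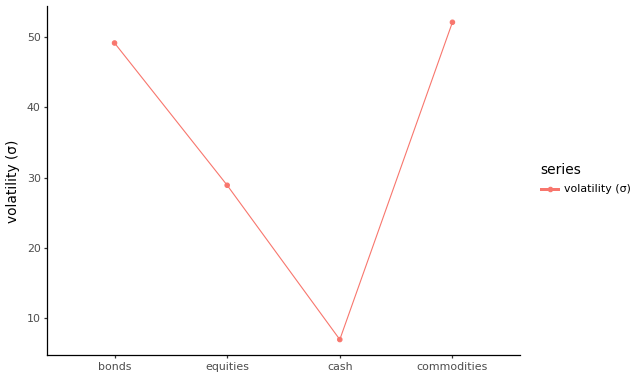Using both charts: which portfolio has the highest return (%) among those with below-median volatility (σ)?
cash

Chart 2 median volatility (σ) ≈ 40; below-median portfolios: equities, cash. Among those, cash has the highest return (%) (≈ -5).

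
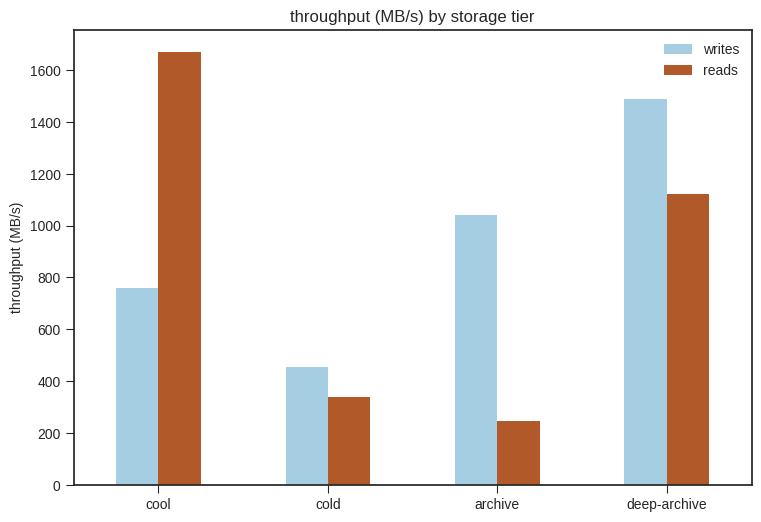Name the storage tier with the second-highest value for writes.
Top 3 for writes: deep-archive ≈ 1400, archive ≈ 1000, cool ≈ 800.

archive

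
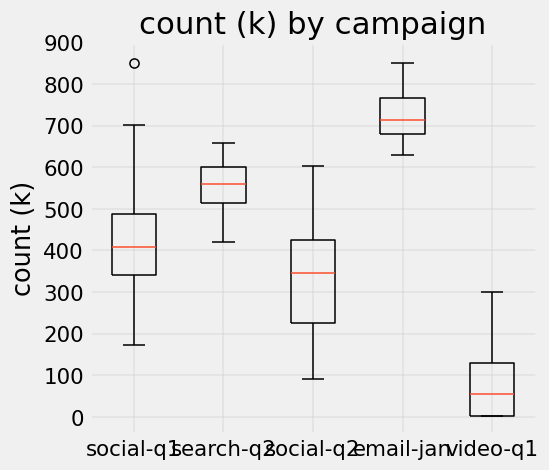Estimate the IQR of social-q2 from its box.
≈ 200

Q3 ≈ 400, Q1 ≈ 200; IQR ≈ 200.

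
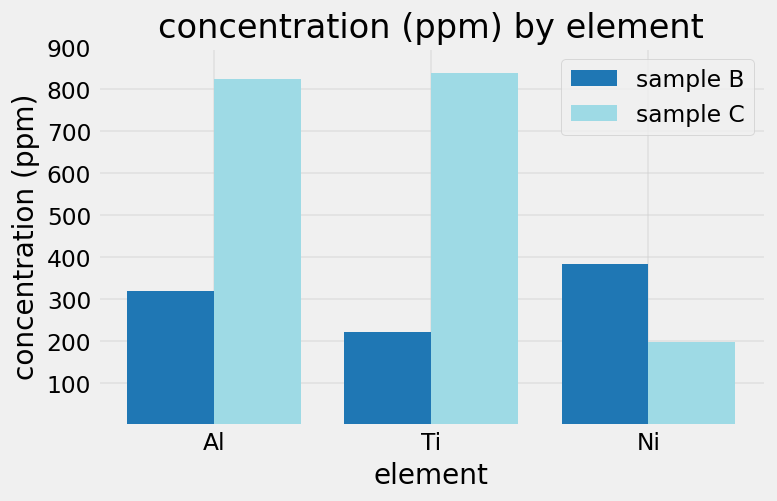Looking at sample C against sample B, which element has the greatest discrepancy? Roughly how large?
Ti: sample C ≈ 800, sample B ≈ 200 → gap ≈ 600. Next-largest (Al) is only ≈ 500.

Ti, ≈ 600 ppm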